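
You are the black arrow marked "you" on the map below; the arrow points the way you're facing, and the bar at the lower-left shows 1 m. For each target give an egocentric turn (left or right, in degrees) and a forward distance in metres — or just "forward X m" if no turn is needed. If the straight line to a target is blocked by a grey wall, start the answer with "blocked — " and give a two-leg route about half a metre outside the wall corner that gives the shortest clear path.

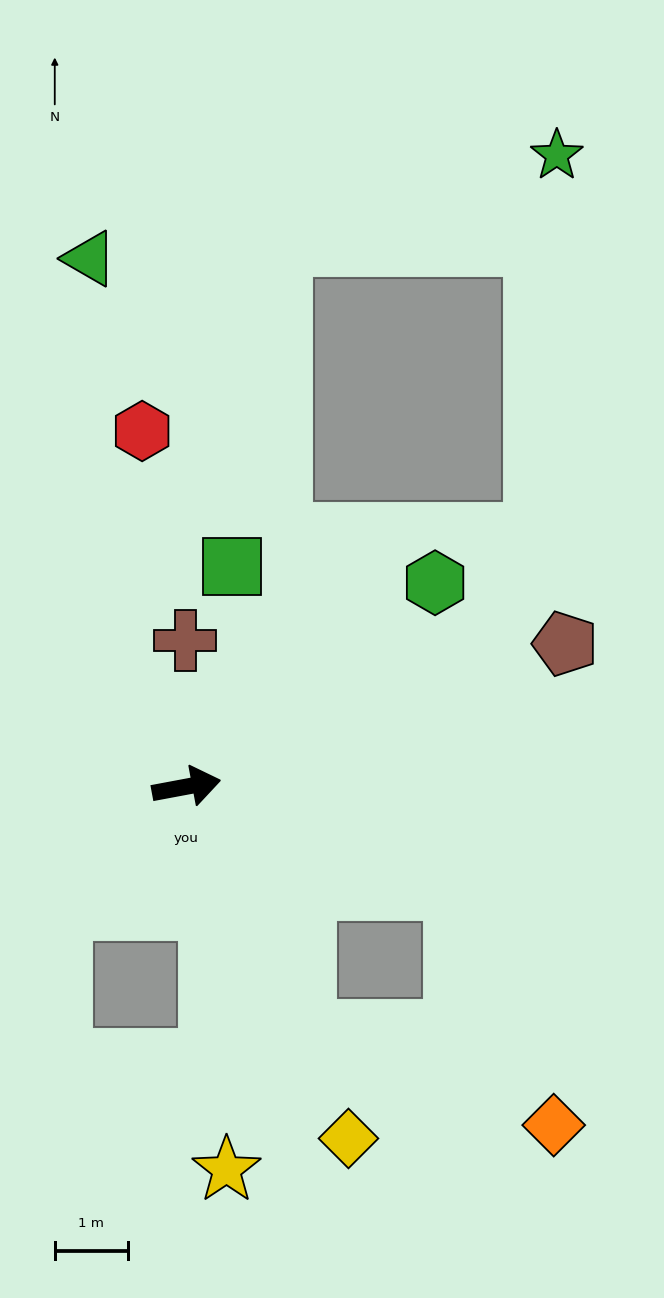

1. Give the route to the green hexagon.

turn left 29°, forward 4.4 m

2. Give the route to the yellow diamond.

turn right 76°, forward 5.3 m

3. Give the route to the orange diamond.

blocked — turn right 75°, forward 3.7 m, then turn left 44°, forward 3.6 m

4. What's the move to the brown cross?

turn left 80°, forward 2.0 m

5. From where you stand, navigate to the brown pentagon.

turn left 10°, forward 5.5 m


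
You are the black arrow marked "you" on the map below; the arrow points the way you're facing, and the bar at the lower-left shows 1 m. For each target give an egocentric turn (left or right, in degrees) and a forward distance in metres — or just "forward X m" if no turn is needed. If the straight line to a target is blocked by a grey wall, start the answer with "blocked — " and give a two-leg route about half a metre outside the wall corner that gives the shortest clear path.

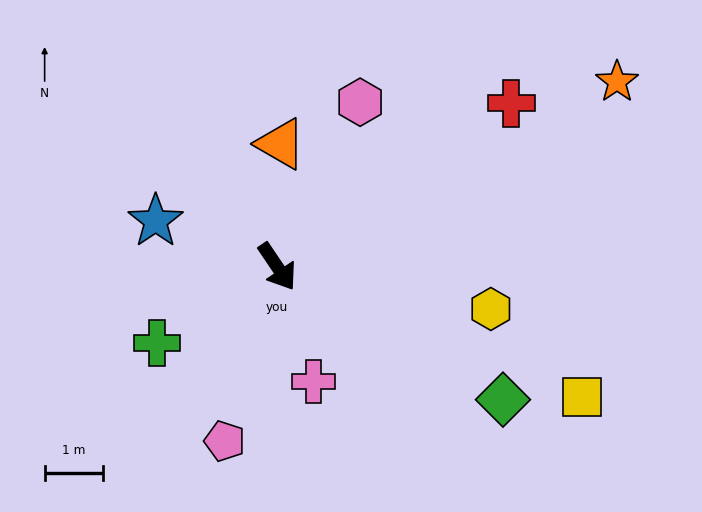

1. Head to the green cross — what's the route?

turn right 92°, forward 2.4 m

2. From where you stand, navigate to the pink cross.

turn right 16°, forward 2.1 m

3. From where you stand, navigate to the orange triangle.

turn left 144°, forward 2.1 m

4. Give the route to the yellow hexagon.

turn left 45°, forward 3.7 m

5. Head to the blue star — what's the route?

turn right 145°, forward 2.2 m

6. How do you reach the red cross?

turn left 91°, forward 4.9 m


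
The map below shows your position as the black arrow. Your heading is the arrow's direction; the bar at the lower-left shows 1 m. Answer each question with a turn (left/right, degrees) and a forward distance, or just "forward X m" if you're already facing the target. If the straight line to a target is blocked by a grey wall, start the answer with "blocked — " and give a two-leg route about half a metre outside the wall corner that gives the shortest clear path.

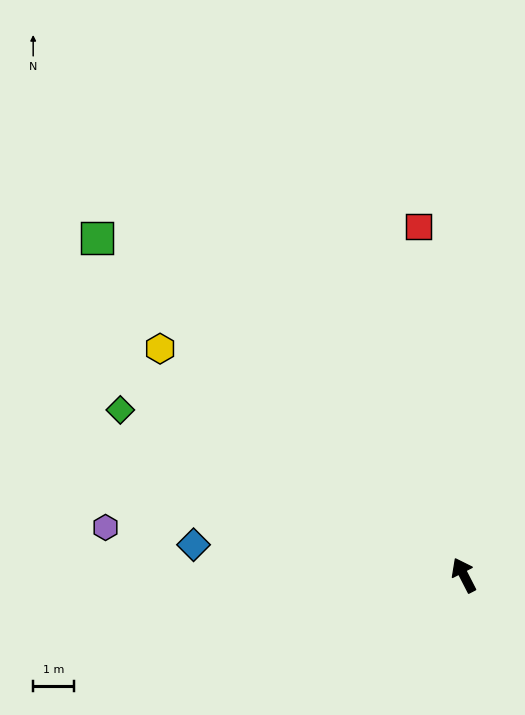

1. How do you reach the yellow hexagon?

turn left 26°, forward 9.4 m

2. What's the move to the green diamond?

turn left 37°, forward 9.4 m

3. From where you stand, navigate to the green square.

turn left 20°, forward 12.3 m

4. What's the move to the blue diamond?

turn left 56°, forward 6.7 m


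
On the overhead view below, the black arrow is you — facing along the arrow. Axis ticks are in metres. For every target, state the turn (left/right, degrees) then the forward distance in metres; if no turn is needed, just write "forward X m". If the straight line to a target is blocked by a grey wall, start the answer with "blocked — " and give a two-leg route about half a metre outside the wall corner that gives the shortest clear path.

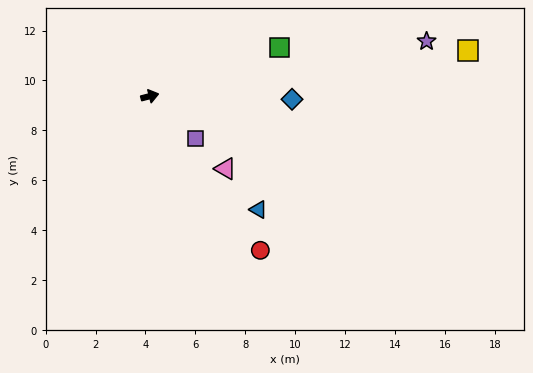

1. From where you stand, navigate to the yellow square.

turn right 6°, forward 12.9 m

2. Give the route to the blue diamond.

turn right 16°, forward 5.7 m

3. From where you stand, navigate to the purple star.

turn right 3°, forward 11.3 m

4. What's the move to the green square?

turn left 6°, forward 5.6 m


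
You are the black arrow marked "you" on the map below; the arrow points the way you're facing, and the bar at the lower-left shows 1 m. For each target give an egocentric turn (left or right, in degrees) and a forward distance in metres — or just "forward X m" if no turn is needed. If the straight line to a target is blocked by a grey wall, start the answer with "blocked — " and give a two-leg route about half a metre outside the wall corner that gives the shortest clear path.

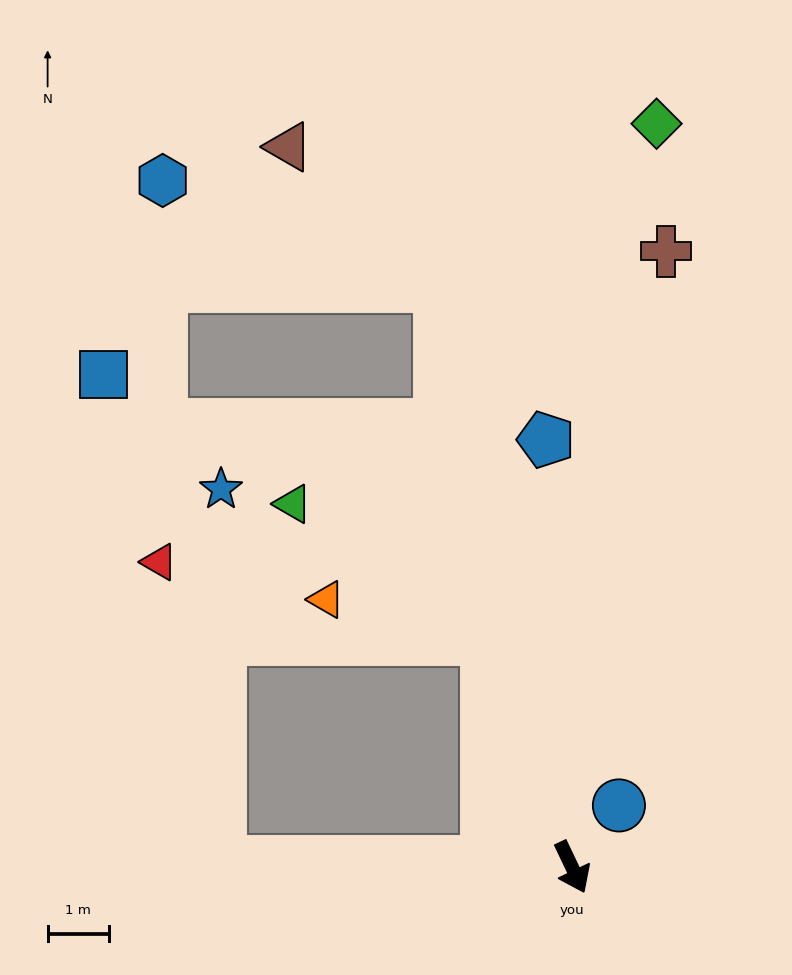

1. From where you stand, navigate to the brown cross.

turn left 146°, forward 10.1 m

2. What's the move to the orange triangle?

blocked — turn left 175°, forward 4.0 m, then turn left 56°, forward 2.7 m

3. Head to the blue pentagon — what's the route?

turn left 158°, forward 7.0 m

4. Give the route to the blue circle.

turn left 117°, forward 1.3 m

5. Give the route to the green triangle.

blocked — turn left 175°, forward 4.0 m, then turn left 35°, forward 3.9 m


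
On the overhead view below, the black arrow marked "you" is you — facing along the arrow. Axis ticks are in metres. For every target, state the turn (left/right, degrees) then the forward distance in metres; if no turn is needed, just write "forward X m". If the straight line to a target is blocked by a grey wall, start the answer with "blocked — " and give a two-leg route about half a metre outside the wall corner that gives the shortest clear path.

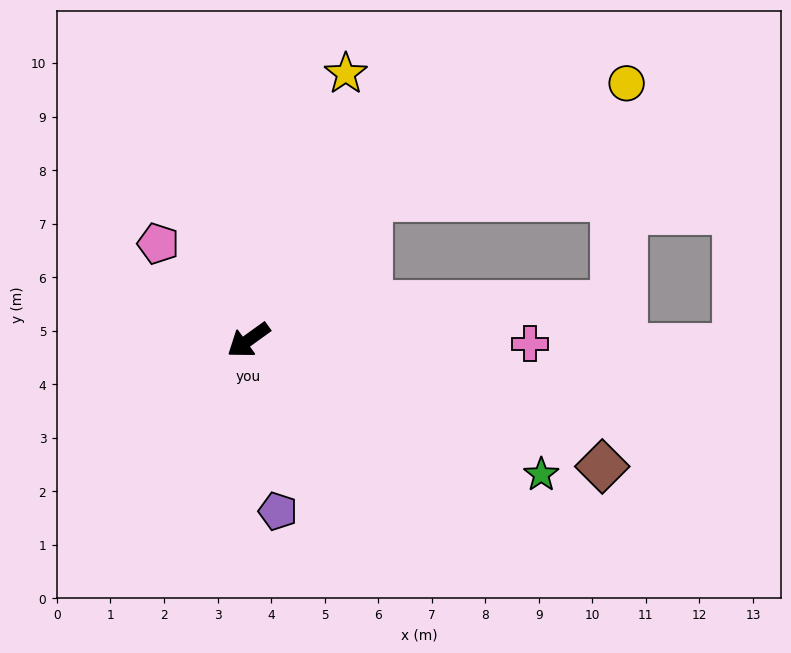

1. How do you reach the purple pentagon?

turn left 64°, forward 3.2 m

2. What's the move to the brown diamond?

turn left 125°, forward 7.0 m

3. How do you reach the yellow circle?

blocked — turn right 166°, forward 3.5 m, then turn right 26°, forward 5.3 m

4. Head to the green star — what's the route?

turn left 120°, forward 6.0 m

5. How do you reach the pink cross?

turn left 144°, forward 5.3 m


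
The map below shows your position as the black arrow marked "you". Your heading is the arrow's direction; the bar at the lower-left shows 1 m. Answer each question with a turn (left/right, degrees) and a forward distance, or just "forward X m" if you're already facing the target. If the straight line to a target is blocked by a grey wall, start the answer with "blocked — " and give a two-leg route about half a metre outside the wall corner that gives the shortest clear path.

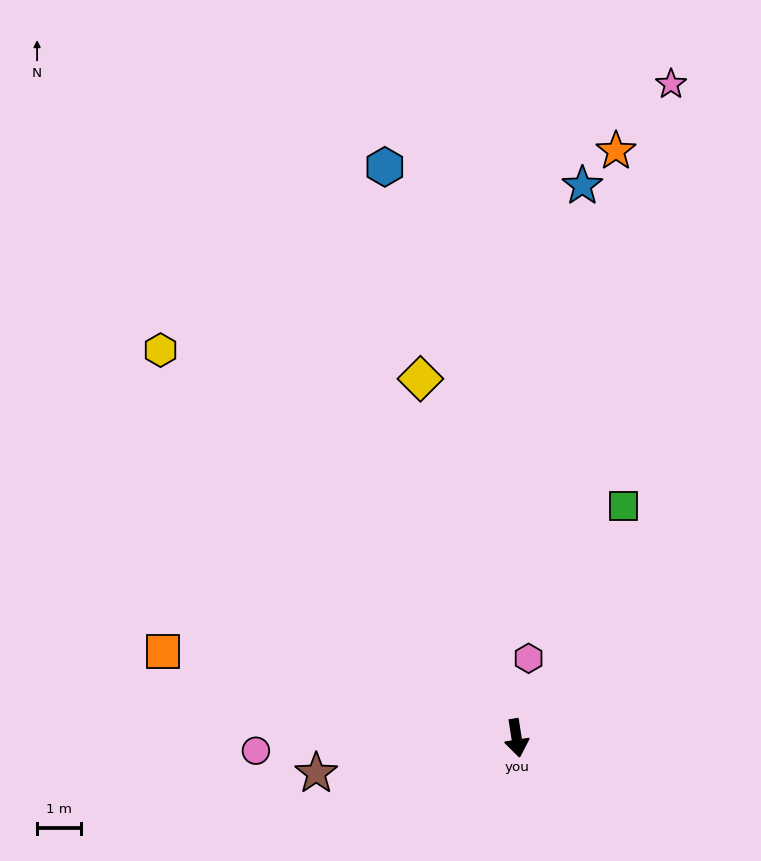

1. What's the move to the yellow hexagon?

turn right 146°, forward 12.0 m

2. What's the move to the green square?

turn left 146°, forward 5.8 m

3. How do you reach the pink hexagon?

turn left 163°, forward 1.8 m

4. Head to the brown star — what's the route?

turn right 89°, forward 4.6 m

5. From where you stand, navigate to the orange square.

turn right 113°, forward 8.3 m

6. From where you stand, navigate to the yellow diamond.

turn right 174°, forward 8.5 m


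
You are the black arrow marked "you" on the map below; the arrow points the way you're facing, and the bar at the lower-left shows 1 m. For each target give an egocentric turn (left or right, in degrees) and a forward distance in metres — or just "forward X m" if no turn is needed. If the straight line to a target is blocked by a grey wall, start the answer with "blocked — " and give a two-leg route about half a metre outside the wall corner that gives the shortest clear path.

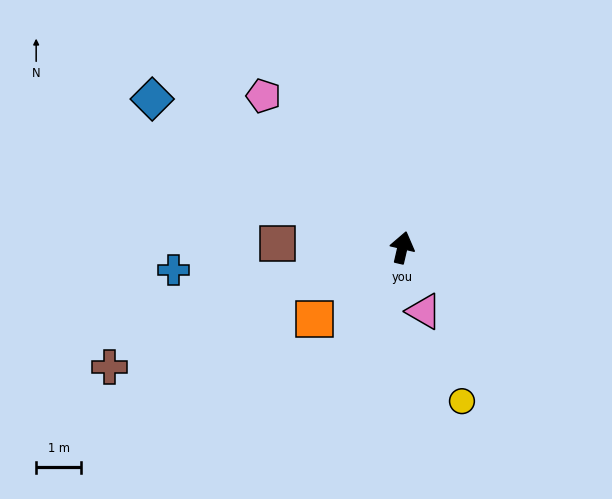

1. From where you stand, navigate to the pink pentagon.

turn left 56°, forward 4.6 m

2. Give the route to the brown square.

turn left 101°, forward 2.8 m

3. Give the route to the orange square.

turn left 142°, forward 2.5 m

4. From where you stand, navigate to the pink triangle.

turn right 148°, forward 1.5 m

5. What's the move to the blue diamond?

turn left 72°, forward 6.5 m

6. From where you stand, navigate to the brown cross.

turn left 125°, forward 7.0 m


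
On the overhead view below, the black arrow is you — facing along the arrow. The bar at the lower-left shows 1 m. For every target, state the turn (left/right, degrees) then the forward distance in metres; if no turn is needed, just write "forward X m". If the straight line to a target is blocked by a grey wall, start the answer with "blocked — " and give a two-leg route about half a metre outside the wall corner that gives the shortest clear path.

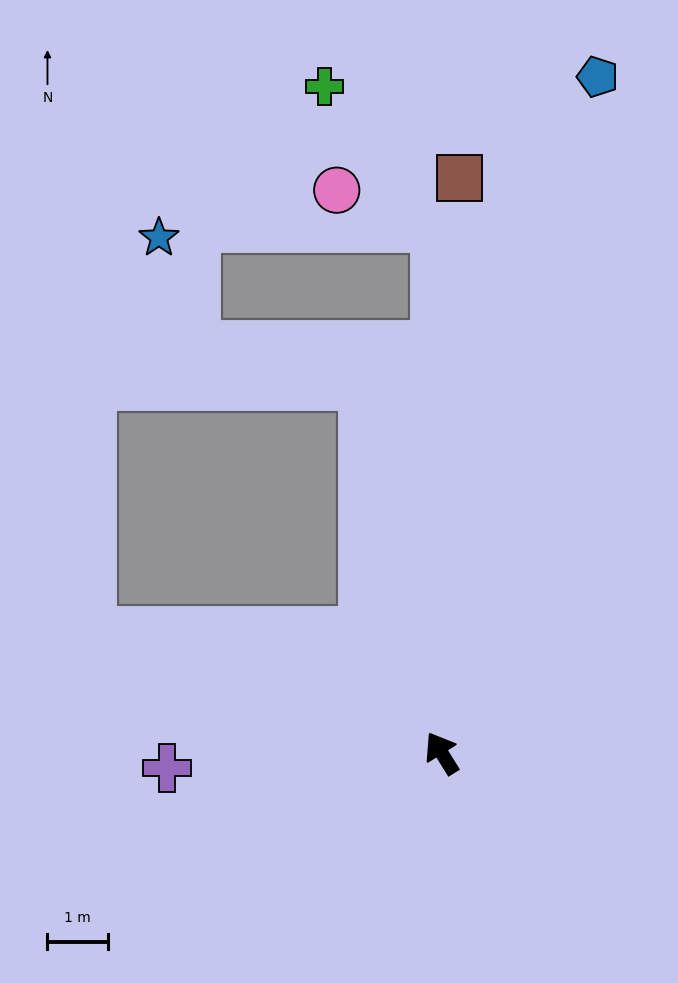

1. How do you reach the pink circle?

blocked — turn right 31°, forward 8.7 m, then turn left 69°, forward 1.7 m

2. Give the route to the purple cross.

turn left 61°, forward 4.5 m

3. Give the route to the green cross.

blocked — turn right 31°, forward 8.7 m, then turn left 38°, forward 3.0 m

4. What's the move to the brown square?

turn right 34°, forward 9.5 m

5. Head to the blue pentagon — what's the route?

turn right 45°, forward 11.4 m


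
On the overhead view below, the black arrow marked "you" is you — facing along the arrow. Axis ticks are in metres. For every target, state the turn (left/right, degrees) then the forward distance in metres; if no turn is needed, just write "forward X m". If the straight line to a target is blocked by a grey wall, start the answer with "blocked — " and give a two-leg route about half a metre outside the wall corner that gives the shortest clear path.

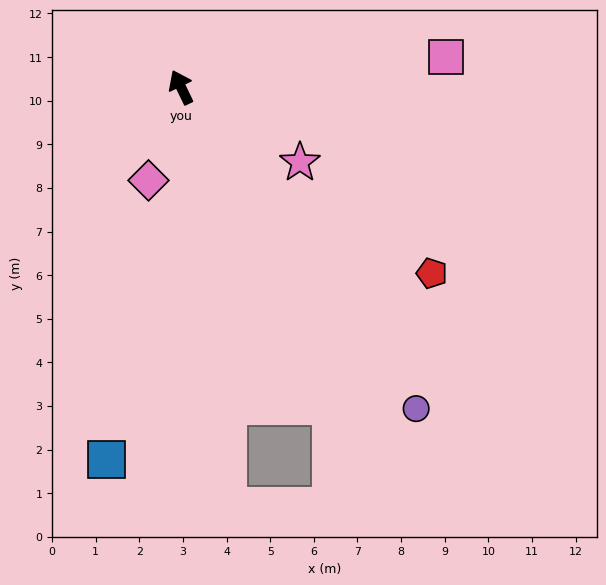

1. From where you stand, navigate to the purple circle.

turn right 170°, forward 9.1 m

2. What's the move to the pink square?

turn right 109°, forward 6.1 m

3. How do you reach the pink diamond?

turn left 135°, forward 2.3 m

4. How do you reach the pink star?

turn right 148°, forward 3.2 m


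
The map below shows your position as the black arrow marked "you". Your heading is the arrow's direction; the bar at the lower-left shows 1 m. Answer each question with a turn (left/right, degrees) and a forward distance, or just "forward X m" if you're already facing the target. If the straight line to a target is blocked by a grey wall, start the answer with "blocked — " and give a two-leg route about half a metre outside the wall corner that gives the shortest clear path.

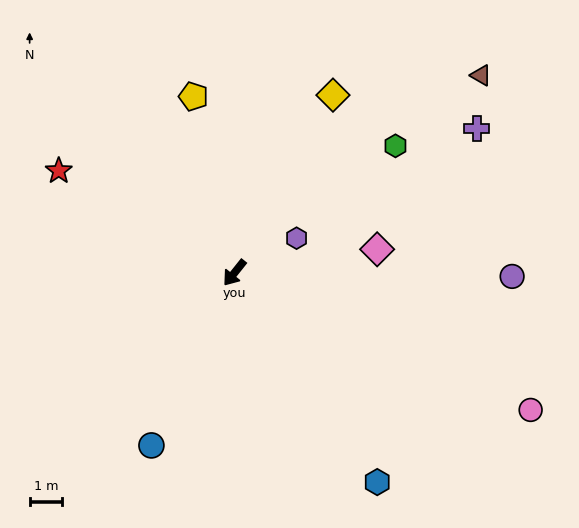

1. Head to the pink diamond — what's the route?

turn left 138°, forward 4.5 m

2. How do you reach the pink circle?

turn left 104°, forward 10.1 m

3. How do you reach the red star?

turn right 82°, forward 6.3 m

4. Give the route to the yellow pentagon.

turn right 128°, forward 5.6 m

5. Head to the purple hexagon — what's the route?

turn left 158°, forward 2.2 m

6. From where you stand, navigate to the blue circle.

turn left 13°, forward 5.9 m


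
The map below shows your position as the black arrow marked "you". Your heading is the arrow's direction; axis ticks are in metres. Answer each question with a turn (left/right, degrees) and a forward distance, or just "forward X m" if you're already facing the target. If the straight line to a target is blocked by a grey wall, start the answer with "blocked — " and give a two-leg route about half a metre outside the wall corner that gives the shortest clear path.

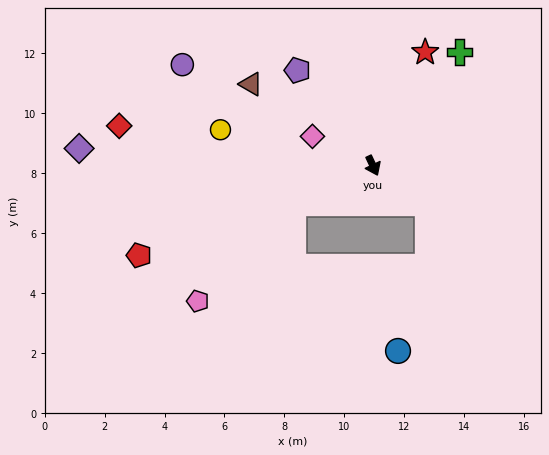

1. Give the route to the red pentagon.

turn right 94°, forward 8.4 m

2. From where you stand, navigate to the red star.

turn left 130°, forward 4.2 m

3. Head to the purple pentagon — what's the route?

turn right 167°, forward 4.1 m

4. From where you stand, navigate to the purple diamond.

turn right 118°, forward 9.8 m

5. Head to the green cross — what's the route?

turn left 118°, forward 4.8 m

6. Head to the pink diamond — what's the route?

turn right 141°, forward 2.2 m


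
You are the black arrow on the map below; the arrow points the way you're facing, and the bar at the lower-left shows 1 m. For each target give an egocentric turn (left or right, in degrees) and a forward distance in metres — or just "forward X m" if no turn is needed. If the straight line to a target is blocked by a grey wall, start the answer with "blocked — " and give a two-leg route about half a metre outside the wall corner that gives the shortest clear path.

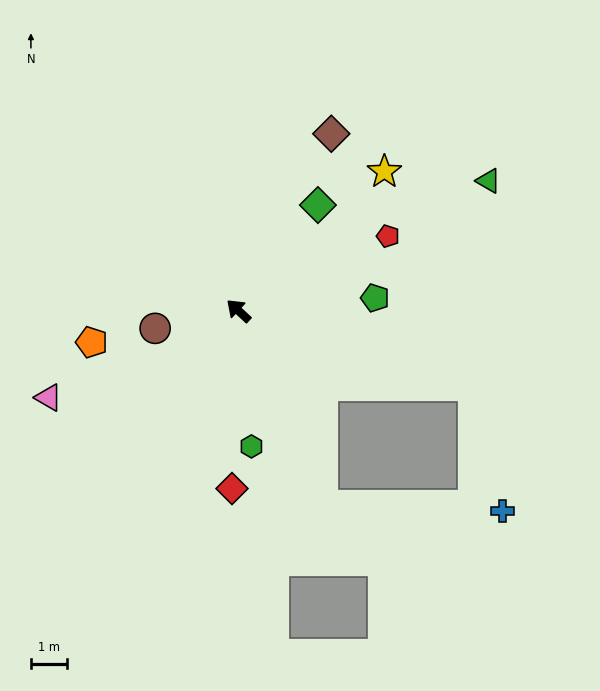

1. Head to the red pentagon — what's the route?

turn right 111°, forward 4.6 m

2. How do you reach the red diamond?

turn left 131°, forward 4.9 m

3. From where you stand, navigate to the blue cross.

blocked — turn right 155°, forward 6.8 m, then turn right 59°, forward 3.6 m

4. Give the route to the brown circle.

turn left 55°, forward 2.4 m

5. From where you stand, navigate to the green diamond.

turn right 84°, forward 3.7 m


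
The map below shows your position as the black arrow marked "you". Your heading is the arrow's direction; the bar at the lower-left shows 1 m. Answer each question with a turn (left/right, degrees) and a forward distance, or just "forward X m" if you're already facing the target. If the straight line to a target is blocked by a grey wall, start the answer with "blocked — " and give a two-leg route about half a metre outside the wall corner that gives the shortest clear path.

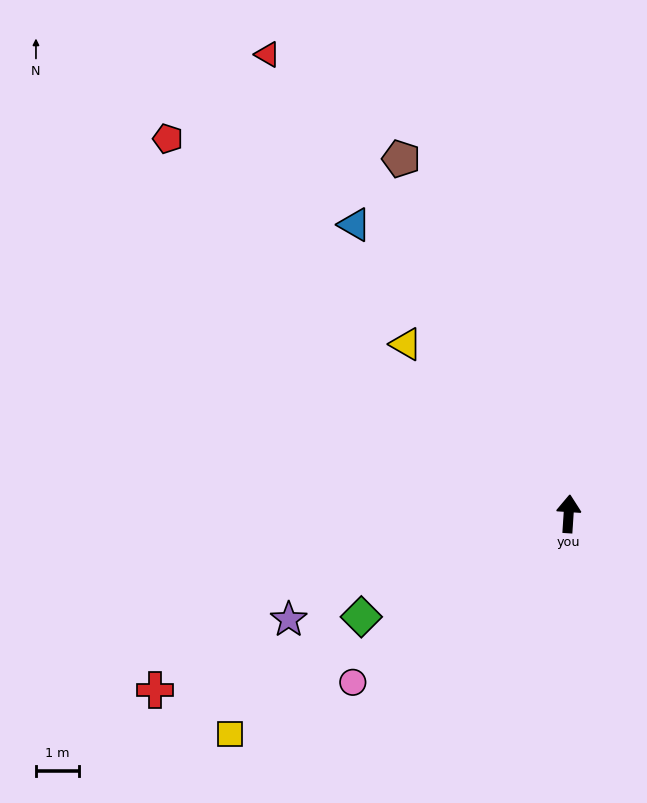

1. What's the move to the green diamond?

turn left 120°, forward 5.4 m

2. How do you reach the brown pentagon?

turn left 29°, forward 9.2 m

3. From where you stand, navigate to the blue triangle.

turn left 40°, forward 8.4 m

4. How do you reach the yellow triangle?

turn left 48°, forward 5.5 m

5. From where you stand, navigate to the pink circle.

turn left 132°, forward 6.4 m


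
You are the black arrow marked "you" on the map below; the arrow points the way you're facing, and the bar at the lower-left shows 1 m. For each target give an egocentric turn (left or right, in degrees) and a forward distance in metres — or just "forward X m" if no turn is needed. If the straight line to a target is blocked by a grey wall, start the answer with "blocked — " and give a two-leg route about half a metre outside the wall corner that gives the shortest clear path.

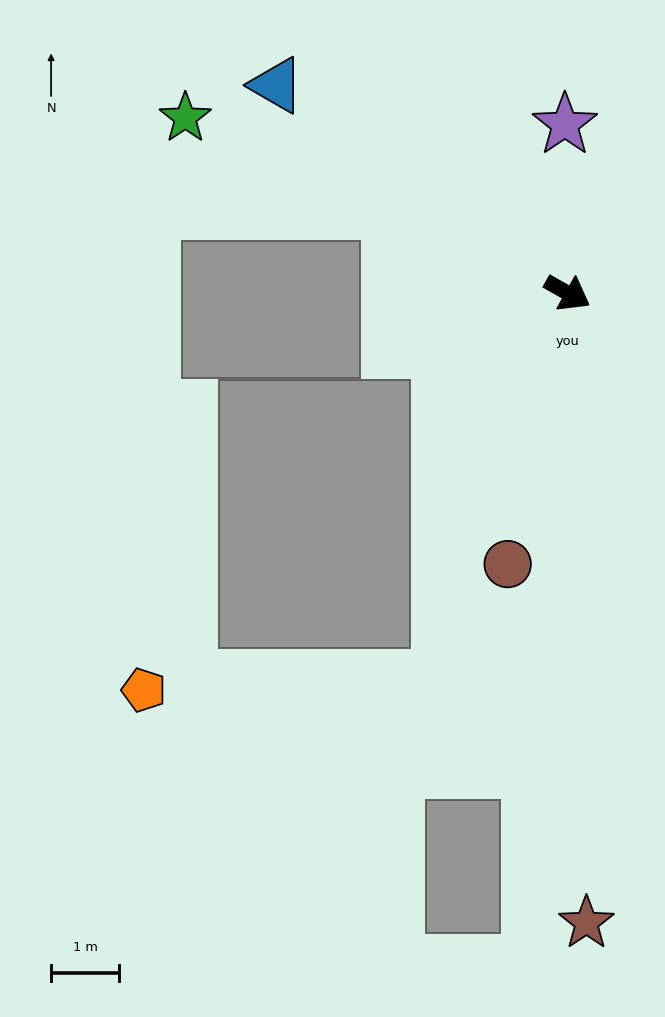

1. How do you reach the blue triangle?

turn left 174°, forward 5.3 m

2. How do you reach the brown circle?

turn right 73°, forward 4.1 m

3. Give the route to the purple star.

turn left 120°, forward 2.5 m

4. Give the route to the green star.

turn right 175°, forward 6.2 m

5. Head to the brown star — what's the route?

turn right 59°, forward 9.3 m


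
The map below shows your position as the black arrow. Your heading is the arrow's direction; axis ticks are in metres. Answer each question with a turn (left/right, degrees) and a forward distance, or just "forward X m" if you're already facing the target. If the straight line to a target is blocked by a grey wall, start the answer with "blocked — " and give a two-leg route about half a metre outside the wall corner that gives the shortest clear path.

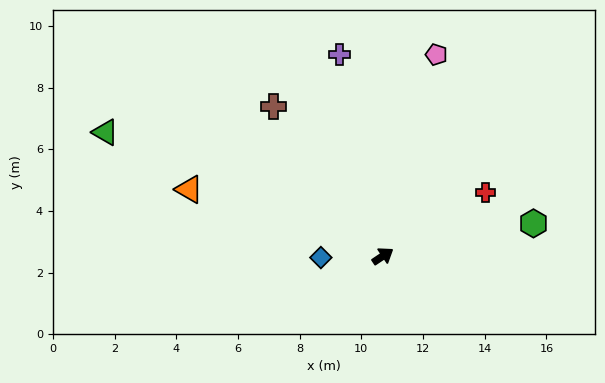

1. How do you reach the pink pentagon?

turn left 41°, forward 6.8 m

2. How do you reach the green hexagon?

turn right 22°, forward 5.0 m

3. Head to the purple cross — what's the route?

turn left 68°, forward 6.7 m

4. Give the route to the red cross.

turn right 2°, forward 3.9 m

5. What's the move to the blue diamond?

turn left 148°, forward 2.0 m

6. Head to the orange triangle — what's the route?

turn left 127°, forward 6.6 m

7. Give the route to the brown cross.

turn left 92°, forward 6.0 m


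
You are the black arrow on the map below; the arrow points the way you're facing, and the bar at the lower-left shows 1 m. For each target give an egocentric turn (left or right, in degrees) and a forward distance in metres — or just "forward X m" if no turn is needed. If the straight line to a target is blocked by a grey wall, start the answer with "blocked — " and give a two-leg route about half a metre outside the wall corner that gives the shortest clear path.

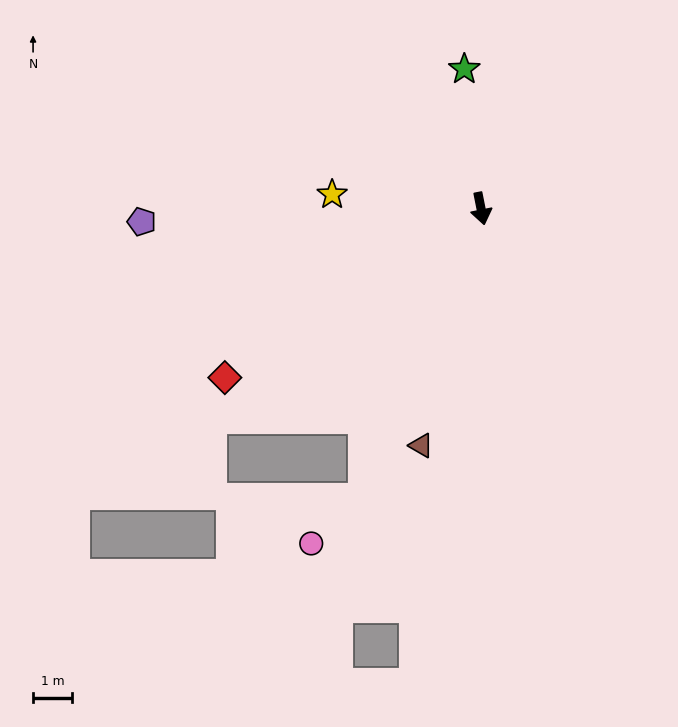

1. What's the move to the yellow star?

turn right 107°, forward 3.9 m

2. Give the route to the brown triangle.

turn right 25°, forward 6.3 m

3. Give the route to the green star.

turn left 176°, forward 3.6 m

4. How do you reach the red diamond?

turn right 68°, forward 7.9 m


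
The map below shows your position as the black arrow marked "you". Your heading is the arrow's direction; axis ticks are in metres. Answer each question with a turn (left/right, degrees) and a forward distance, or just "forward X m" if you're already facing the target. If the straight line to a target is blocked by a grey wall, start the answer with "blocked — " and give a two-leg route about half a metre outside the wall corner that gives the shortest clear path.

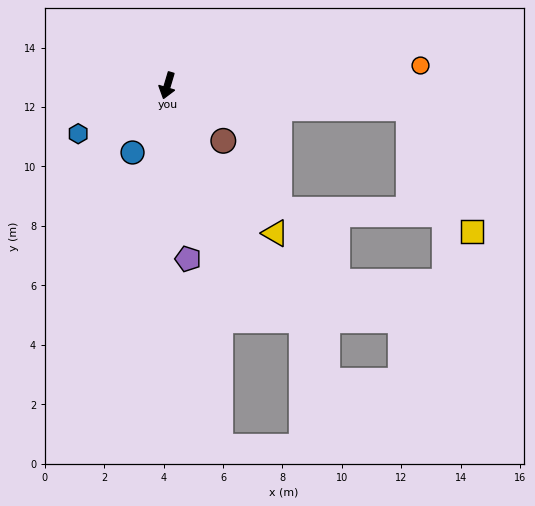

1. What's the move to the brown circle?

turn left 62°, forward 2.6 m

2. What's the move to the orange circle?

turn left 111°, forward 8.5 m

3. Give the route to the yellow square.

blocked — turn left 101°, forward 8.2 m, then turn right 57°, forward 4.7 m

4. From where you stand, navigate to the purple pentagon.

turn left 23°, forward 5.9 m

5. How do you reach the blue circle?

turn right 11°, forward 2.5 m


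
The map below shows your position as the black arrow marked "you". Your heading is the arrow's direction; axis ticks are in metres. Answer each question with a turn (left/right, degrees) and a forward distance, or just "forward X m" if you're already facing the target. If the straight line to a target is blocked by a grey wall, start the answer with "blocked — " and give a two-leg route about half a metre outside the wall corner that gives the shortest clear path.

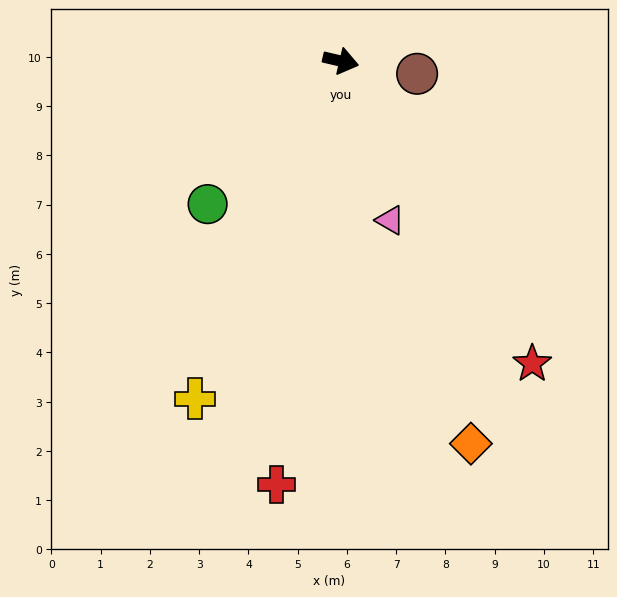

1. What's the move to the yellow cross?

turn right 100°, forward 7.5 m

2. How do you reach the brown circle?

turn left 4°, forward 1.6 m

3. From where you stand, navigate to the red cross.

turn right 85°, forward 8.7 m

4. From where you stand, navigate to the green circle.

turn right 120°, forward 4.0 m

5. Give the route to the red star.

turn right 44°, forward 7.3 m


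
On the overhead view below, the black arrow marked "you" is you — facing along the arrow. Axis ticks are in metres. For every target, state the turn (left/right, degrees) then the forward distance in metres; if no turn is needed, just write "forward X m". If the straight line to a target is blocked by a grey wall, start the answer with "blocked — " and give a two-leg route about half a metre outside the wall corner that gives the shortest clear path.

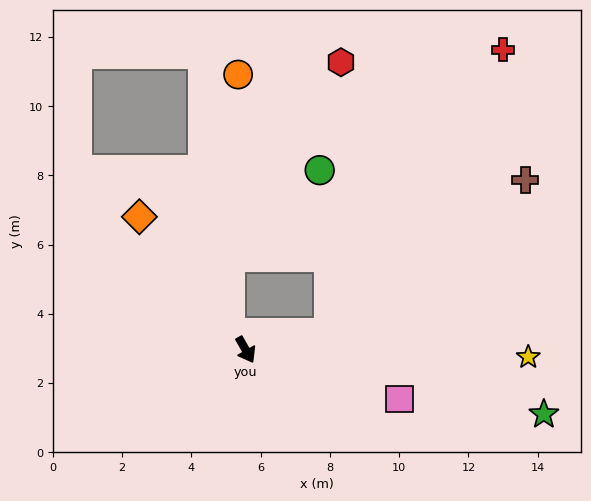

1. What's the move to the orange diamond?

turn right 171°, forward 4.9 m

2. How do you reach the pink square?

turn left 43°, forward 4.7 m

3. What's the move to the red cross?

blocked — turn left 72°, forward 2.4 m, then turn left 47°, forward 9.6 m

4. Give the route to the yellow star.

turn left 59°, forward 8.2 m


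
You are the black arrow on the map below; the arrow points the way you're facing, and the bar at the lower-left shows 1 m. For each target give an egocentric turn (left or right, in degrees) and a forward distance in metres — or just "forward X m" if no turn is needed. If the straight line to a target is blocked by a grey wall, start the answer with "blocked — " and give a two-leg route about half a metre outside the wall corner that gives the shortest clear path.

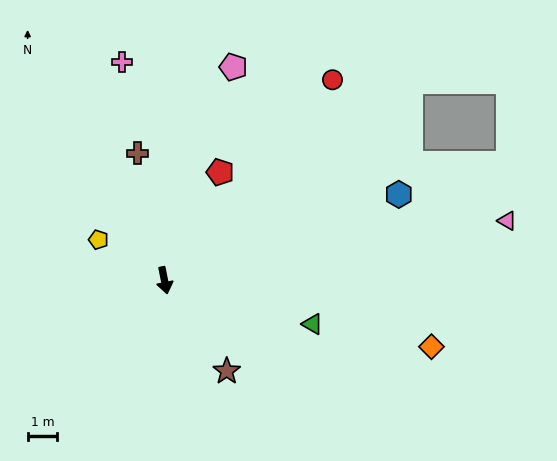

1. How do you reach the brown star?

turn left 23°, forward 3.7 m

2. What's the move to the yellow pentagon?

turn right 133°, forward 2.6 m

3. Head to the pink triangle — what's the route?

turn left 89°, forward 11.7 m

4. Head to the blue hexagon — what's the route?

turn left 99°, forward 8.4 m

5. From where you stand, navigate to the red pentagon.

turn left 142°, forward 4.1 m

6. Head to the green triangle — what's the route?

turn left 62°, forward 5.2 m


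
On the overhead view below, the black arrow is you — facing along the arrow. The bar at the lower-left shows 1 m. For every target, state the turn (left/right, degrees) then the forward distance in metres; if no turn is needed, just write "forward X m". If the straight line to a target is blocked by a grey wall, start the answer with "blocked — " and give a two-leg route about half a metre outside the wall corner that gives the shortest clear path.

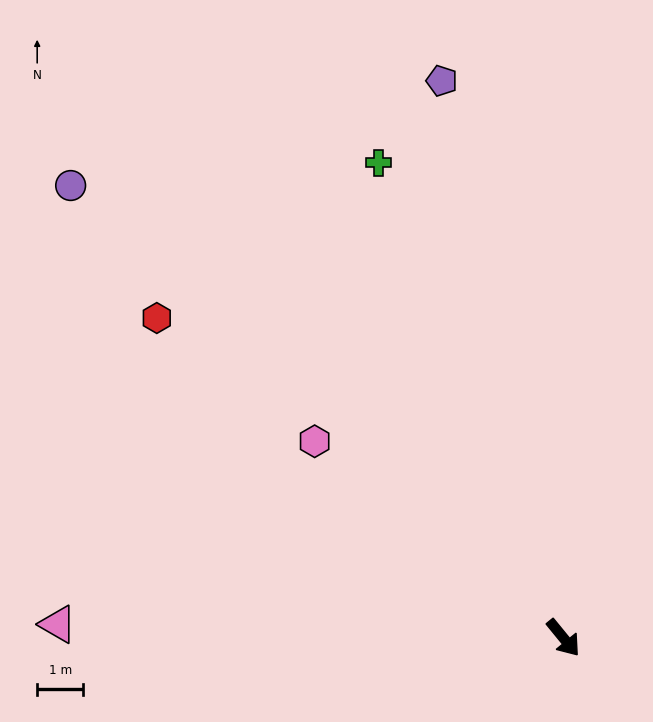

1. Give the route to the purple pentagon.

turn left 153°, forward 12.4 m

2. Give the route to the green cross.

turn left 162°, forward 11.1 m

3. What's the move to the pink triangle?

turn right 131°, forward 11.0 m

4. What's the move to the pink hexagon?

turn right 168°, forward 6.9 m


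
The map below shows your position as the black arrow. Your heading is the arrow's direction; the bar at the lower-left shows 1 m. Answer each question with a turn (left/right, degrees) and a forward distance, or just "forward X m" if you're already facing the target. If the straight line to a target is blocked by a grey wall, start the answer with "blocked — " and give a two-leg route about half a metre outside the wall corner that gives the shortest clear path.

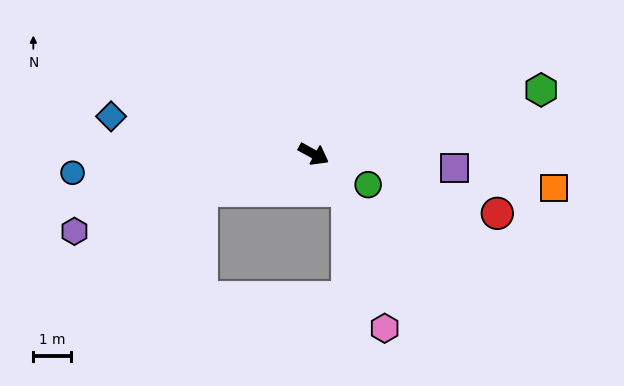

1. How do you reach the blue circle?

turn right 147°, forward 6.5 m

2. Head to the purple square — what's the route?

turn left 23°, forward 3.8 m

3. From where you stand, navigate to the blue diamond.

turn right 162°, forward 5.5 m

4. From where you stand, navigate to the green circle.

forward 1.7 m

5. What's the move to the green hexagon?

turn left 45°, forward 6.3 m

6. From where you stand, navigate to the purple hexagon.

turn right 133°, forward 6.7 m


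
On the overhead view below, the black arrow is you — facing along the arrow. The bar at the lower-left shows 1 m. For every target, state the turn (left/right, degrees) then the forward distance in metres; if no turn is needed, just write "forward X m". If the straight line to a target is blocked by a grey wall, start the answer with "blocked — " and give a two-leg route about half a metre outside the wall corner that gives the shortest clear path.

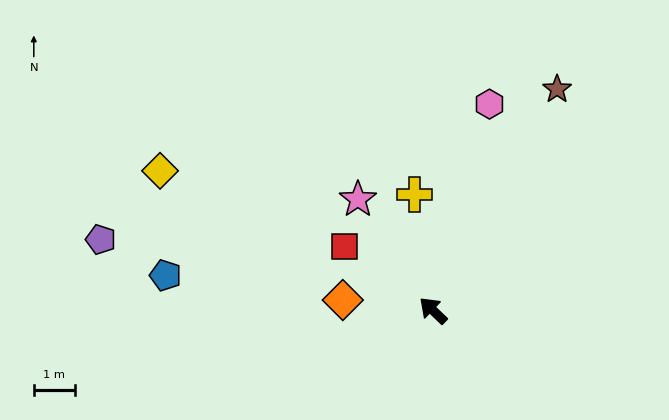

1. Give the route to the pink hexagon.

turn right 62°, forward 5.2 m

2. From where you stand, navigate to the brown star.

turn right 76°, forward 6.2 m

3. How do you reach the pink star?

turn right 12°, forward 3.3 m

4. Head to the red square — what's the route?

turn left 8°, forward 2.7 m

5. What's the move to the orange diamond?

turn left 37°, forward 2.2 m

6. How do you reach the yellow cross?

turn right 37°, forward 2.9 m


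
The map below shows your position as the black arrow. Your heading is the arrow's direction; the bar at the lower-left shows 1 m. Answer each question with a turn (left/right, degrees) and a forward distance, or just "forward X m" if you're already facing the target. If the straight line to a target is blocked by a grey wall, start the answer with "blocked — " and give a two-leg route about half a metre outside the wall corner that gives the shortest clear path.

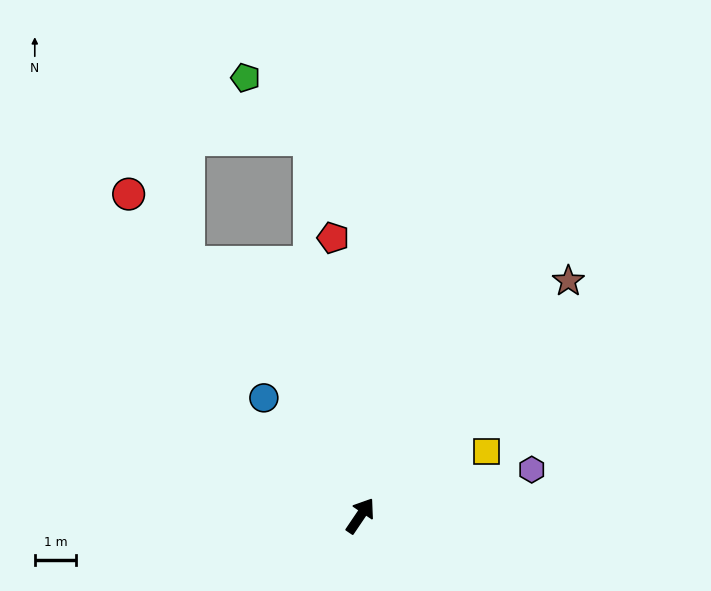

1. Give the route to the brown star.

turn right 7°, forward 7.5 m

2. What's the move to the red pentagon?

turn left 40°, forward 6.7 m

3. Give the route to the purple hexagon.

turn right 41°, forward 4.3 m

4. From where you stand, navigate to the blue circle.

turn left 73°, forward 3.7 m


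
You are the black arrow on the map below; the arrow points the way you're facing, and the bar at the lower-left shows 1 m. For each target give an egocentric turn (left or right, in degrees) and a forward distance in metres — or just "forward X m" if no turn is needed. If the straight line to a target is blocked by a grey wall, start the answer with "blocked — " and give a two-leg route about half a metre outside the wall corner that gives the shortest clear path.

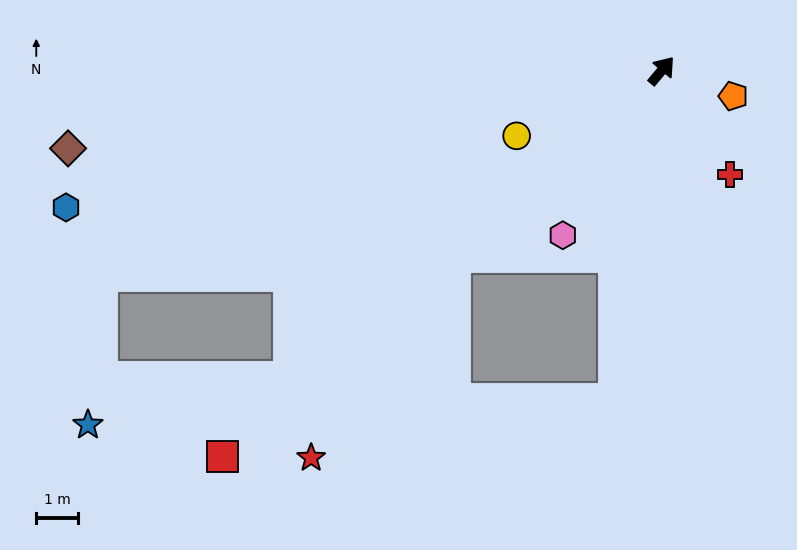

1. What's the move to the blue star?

blocked — turn left 170°, forward 11.5 m, then turn right 27°, forward 5.0 m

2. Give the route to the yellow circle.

turn left 154°, forward 3.8 m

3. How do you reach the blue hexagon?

turn left 143°, forward 14.5 m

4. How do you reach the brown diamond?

turn left 137°, forward 14.2 m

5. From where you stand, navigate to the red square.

turn left 171°, forward 13.9 m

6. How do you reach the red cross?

turn right 107°, forward 3.0 m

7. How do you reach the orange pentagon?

turn right 70°, forward 1.8 m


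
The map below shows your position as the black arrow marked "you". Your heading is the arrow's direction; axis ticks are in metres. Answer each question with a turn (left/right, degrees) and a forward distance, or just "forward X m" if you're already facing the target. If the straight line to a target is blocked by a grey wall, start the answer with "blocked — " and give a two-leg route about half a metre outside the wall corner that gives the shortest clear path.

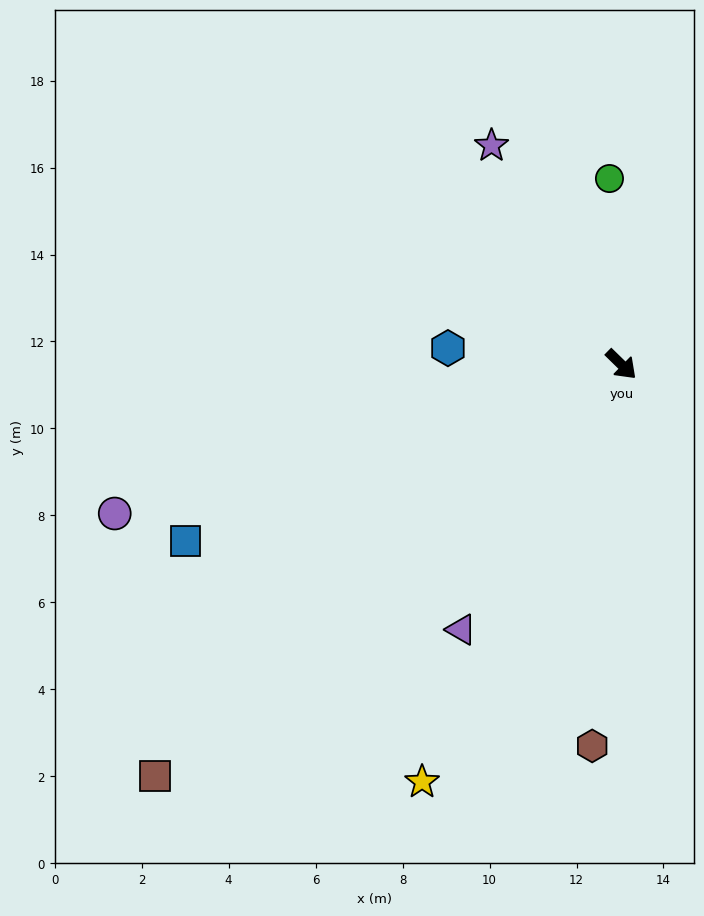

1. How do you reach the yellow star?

turn right 71°, forward 10.6 m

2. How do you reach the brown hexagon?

turn right 50°, forward 8.8 m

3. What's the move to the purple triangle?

turn right 77°, forward 7.1 m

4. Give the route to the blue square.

turn right 114°, forward 10.8 m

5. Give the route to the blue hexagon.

turn right 141°, forward 4.0 m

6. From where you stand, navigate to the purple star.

turn left 165°, forward 5.9 m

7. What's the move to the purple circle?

turn right 119°, forward 12.1 m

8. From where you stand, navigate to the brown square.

turn right 94°, forward 14.3 m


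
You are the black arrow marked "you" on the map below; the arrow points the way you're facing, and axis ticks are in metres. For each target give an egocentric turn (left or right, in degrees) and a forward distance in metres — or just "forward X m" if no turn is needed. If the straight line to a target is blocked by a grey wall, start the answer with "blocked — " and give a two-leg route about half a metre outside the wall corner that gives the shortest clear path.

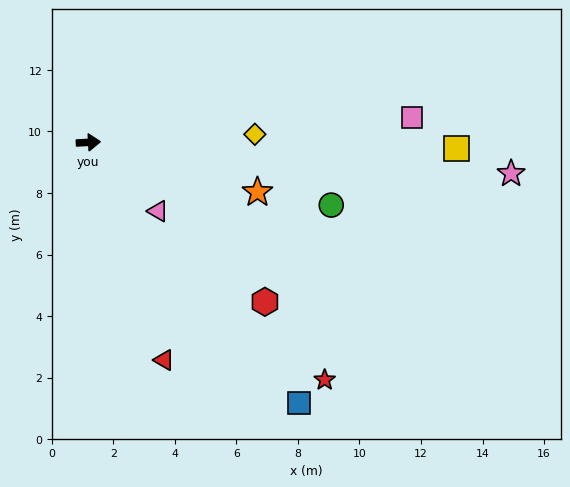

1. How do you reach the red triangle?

turn right 74°, forward 7.5 m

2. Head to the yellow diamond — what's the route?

forward 5.4 m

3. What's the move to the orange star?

turn right 20°, forward 5.7 m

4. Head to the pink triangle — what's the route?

turn right 48°, forward 3.2 m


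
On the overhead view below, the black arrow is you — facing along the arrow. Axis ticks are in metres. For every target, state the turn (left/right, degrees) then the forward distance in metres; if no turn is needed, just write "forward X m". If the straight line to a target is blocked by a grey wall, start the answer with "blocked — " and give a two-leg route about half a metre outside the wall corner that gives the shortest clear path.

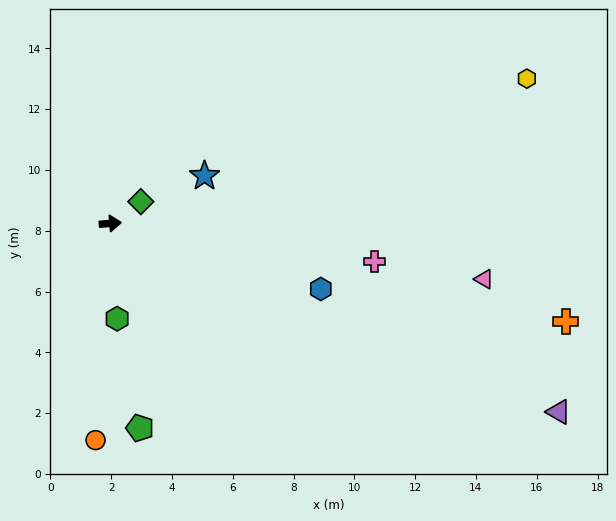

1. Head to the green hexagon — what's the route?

turn right 90°, forward 3.1 m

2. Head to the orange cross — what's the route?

turn right 17°, forward 15.3 m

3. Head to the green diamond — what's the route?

turn left 31°, forward 1.2 m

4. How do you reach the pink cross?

turn right 13°, forward 8.8 m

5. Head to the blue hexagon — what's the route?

turn right 22°, forward 7.3 m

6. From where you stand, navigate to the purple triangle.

turn right 27°, forward 16.0 m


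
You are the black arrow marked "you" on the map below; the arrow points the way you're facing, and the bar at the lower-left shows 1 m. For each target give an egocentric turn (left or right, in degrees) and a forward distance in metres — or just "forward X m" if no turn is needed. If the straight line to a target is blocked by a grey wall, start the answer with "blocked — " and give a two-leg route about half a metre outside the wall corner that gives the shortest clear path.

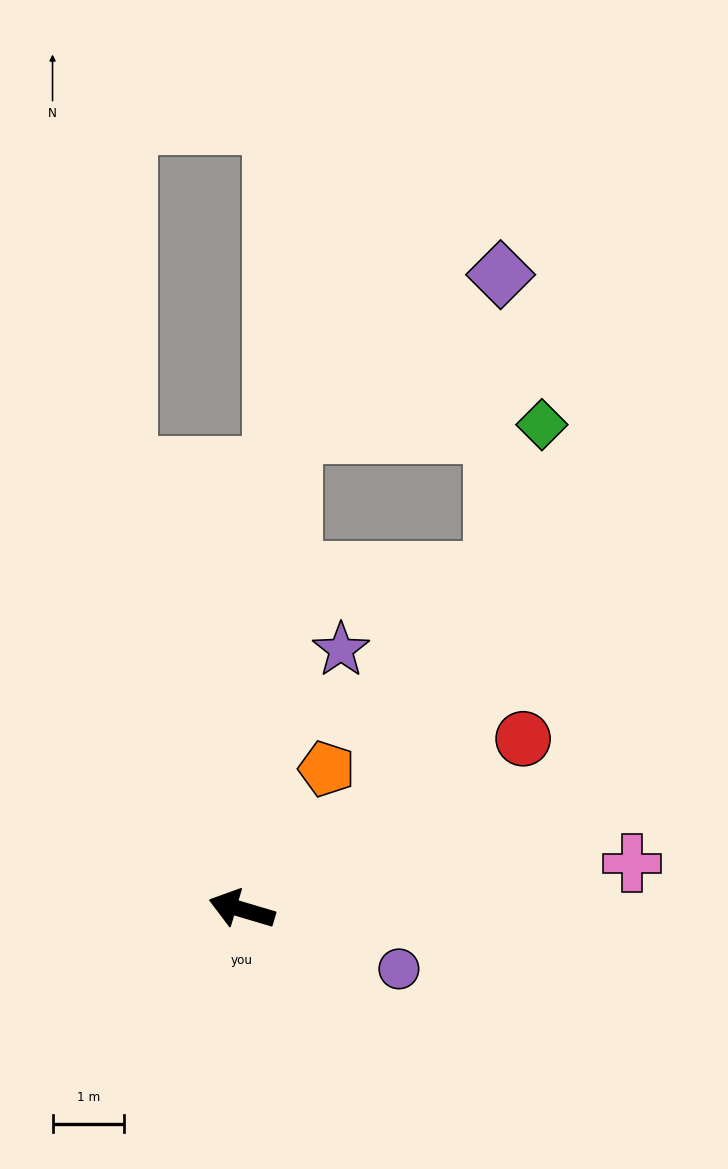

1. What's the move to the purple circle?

turn left 176°, forward 2.3 m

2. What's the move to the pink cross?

turn right 157°, forward 5.5 m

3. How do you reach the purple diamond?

blocked — turn right 79°, forward 6.7 m, then turn right 47°, forward 3.7 m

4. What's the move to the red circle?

turn right 132°, forward 4.6 m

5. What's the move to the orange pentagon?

turn right 105°, forward 2.3 m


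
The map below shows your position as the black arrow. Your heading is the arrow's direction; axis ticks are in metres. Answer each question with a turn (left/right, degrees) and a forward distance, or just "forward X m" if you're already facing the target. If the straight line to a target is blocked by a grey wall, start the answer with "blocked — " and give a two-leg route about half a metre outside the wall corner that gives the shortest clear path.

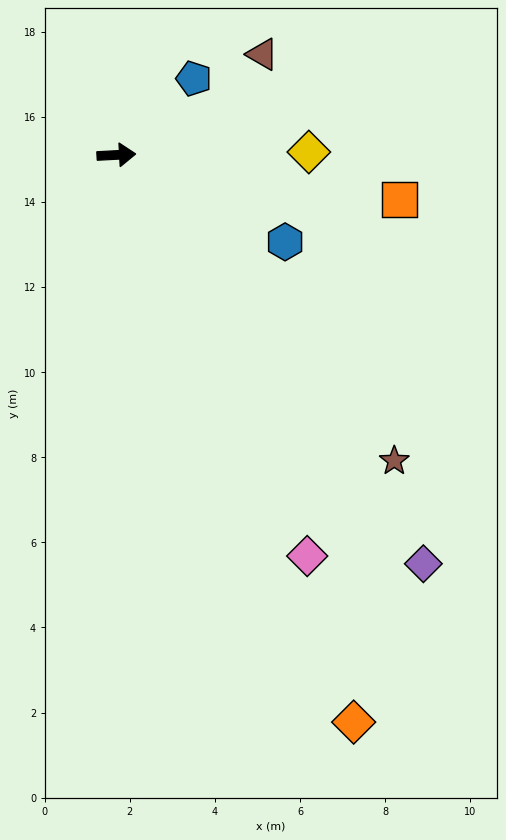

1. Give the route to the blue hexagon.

turn right 30°, forward 4.5 m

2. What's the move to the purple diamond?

turn right 56°, forward 12.0 m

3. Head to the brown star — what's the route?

turn right 51°, forward 9.7 m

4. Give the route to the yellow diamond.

turn right 2°, forward 4.5 m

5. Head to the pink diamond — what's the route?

turn right 68°, forward 10.4 m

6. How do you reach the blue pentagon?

turn left 42°, forward 2.6 m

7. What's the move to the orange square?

turn right 12°, forward 6.7 m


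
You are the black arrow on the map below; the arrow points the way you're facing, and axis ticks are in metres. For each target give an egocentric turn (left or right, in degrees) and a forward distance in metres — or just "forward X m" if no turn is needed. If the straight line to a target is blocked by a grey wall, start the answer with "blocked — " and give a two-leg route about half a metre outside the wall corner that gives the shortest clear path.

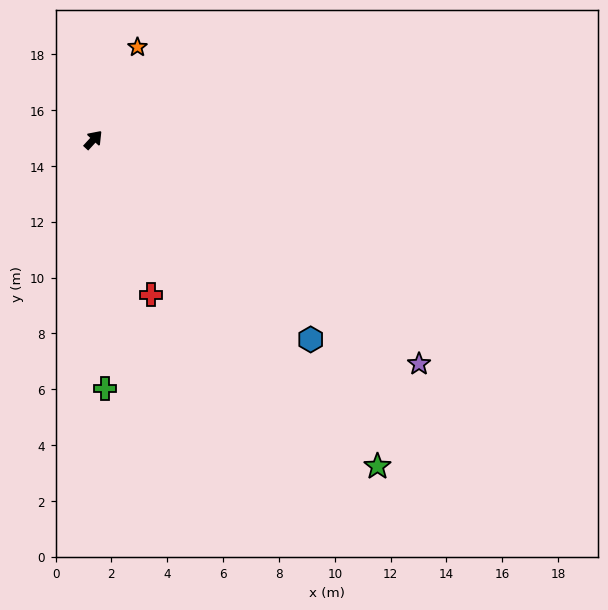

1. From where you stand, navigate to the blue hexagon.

turn right 90°, forward 10.6 m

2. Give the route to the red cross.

turn right 117°, forward 5.9 m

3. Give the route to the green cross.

turn right 135°, forward 8.9 m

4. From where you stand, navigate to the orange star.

turn left 17°, forward 3.7 m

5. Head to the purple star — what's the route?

turn right 82°, forward 14.2 m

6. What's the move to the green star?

turn right 96°, forward 15.5 m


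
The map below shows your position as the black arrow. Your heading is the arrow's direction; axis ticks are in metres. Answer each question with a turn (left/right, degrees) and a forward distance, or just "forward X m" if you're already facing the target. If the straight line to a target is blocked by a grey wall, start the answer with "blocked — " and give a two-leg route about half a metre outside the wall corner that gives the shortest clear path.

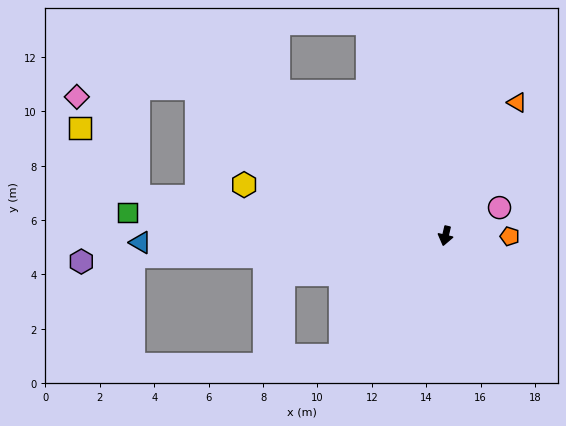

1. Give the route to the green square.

turn right 81°, forward 11.7 m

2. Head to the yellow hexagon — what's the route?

turn right 91°, forward 7.6 m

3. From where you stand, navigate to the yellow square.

blocked — turn right 84°, forward 11.4 m, then turn right 43°, forward 3.3 m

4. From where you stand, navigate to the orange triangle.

turn left 165°, forward 5.6 m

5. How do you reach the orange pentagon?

turn left 103°, forward 2.4 m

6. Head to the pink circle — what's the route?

turn left 131°, forward 2.2 m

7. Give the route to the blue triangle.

turn right 76°, forward 11.2 m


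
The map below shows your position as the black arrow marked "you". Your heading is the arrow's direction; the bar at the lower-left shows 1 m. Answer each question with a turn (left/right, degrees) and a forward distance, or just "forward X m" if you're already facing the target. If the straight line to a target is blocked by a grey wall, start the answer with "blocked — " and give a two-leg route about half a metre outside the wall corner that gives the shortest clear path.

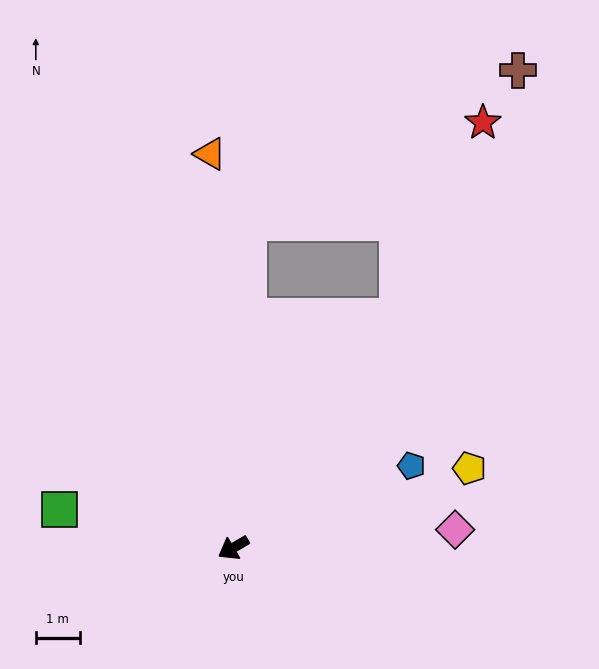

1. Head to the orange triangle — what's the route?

turn right 117°, forward 9.0 m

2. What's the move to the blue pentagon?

turn left 174°, forward 4.5 m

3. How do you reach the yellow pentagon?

turn left 168°, forward 5.7 m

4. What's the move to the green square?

turn right 43°, forward 4.1 m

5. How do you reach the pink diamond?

turn left 154°, forward 5.1 m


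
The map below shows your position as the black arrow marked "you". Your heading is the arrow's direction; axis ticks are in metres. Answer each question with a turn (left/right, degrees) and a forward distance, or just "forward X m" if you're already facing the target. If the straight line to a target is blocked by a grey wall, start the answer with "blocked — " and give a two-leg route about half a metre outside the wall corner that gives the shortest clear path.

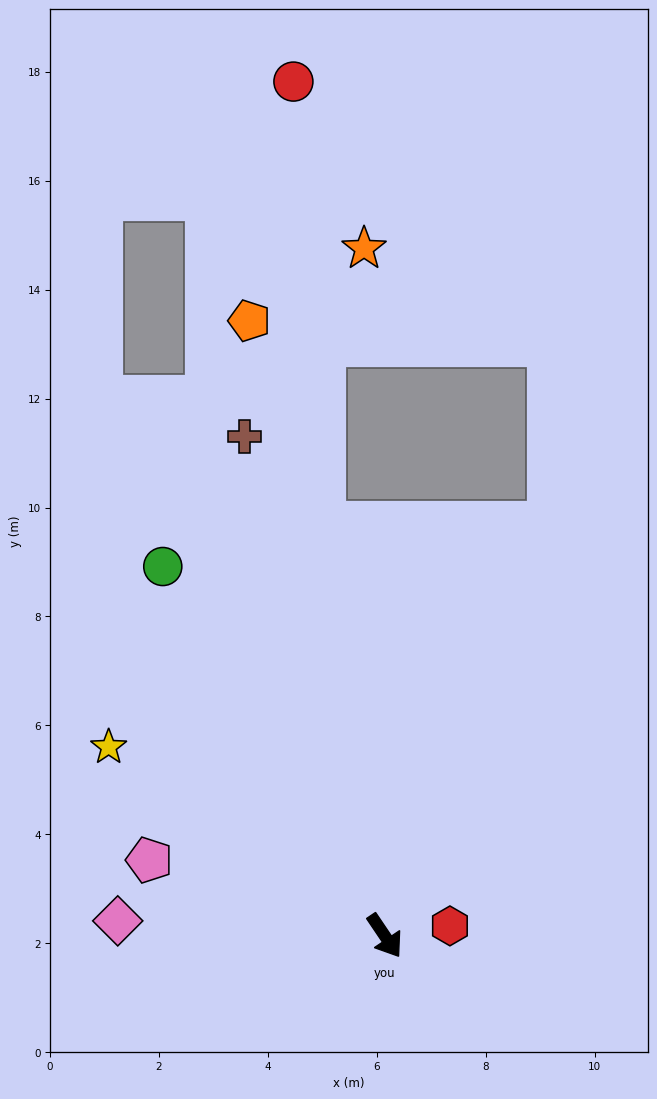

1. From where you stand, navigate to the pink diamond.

turn right 127°, forward 4.9 m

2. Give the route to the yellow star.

turn right 158°, forward 6.1 m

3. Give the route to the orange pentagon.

turn left 158°, forward 11.6 m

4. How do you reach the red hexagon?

turn left 65°, forward 1.2 m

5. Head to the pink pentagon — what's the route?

turn right 142°, forward 4.5 m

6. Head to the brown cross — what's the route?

turn left 162°, forward 9.5 m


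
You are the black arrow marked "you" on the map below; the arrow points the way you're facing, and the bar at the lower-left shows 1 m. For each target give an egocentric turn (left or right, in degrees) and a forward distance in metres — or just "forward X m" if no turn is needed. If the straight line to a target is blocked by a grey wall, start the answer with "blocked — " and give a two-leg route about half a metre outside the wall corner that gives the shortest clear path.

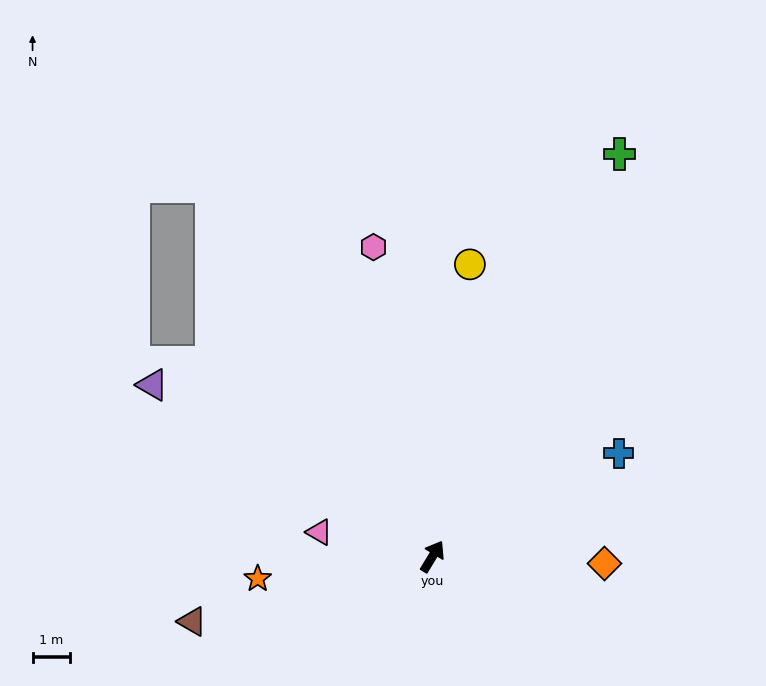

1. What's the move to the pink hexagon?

turn left 42°, forward 8.4 m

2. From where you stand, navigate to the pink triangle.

turn left 109°, forward 3.1 m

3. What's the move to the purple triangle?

turn left 90°, forward 8.8 m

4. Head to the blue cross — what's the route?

turn right 30°, forward 5.7 m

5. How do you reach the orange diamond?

turn right 61°, forward 4.6 m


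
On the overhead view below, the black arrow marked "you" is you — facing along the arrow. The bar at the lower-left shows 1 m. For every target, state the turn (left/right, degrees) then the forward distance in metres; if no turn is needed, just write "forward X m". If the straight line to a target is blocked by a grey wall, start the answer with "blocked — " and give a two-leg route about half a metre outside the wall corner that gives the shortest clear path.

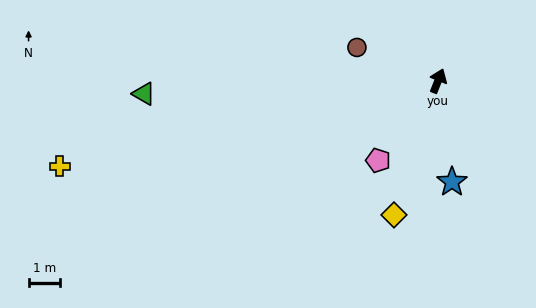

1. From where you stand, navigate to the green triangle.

turn left 114°, forward 9.3 m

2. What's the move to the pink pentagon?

turn left 165°, forward 3.1 m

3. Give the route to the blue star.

turn right 150°, forward 3.2 m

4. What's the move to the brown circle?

turn left 89°, forward 2.8 m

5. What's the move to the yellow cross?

turn left 124°, forward 12.3 m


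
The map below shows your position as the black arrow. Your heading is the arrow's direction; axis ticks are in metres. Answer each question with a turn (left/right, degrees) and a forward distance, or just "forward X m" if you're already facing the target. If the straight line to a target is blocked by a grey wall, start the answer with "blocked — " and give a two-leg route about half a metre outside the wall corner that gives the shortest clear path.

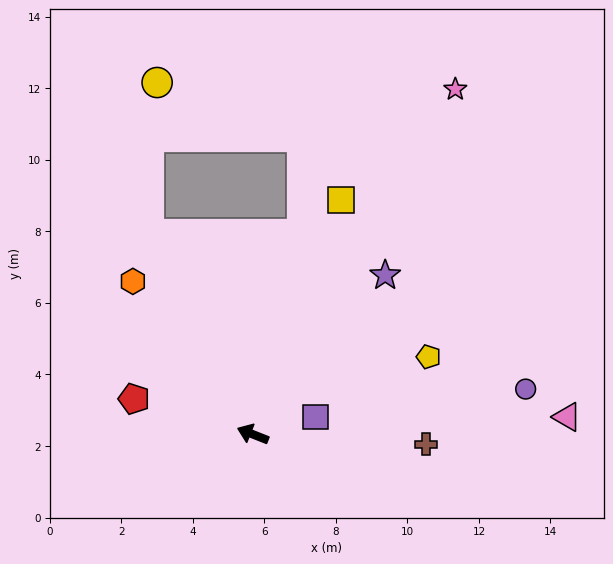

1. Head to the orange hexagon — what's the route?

turn right 30°, forward 5.4 m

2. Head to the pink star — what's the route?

turn right 99°, forward 11.2 m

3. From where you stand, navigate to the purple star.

turn right 108°, forward 5.8 m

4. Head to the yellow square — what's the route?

turn right 89°, forward 7.0 m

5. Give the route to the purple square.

turn right 143°, forward 1.8 m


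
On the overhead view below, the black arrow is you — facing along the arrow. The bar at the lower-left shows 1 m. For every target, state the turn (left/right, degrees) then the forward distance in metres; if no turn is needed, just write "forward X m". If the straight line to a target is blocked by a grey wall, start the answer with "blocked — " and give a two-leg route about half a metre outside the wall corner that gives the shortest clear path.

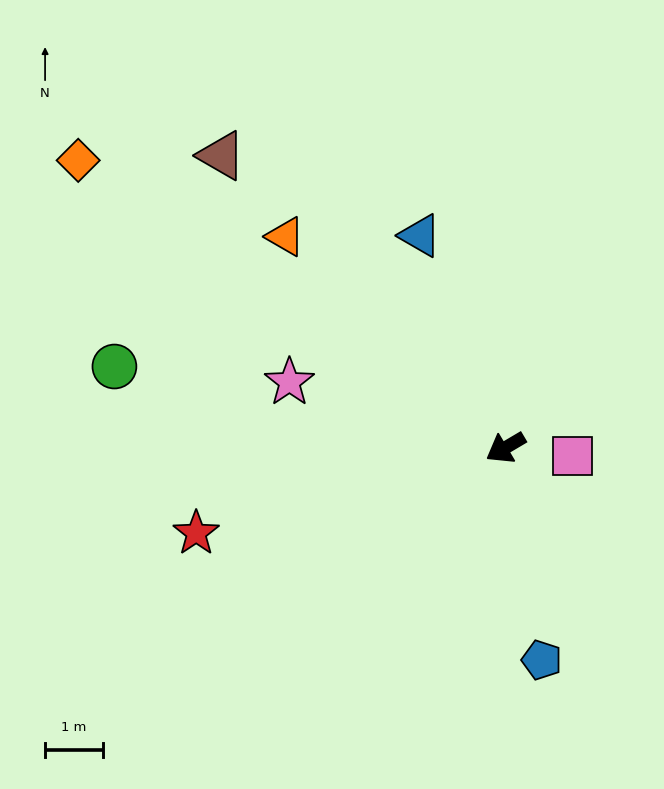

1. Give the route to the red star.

turn right 15°, forward 5.6 m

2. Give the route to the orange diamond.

turn right 65°, forward 8.9 m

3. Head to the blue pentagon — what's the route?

turn left 69°, forward 3.7 m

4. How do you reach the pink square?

turn left 142°, forward 1.2 m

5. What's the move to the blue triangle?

turn right 99°, forward 4.0 m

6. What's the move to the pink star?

turn right 47°, forward 3.9 m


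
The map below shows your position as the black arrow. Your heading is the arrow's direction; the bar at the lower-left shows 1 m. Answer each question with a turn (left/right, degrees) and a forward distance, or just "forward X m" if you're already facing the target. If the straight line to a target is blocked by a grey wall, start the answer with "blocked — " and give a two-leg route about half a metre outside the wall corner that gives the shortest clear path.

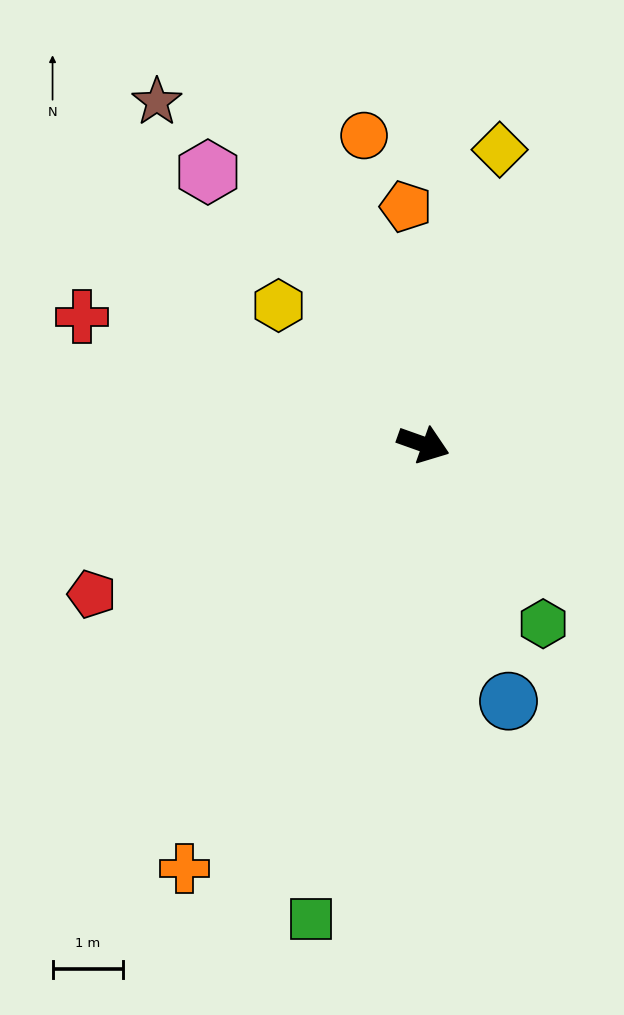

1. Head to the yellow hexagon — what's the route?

turn left 156°, forward 2.9 m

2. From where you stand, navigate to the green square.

turn right 84°, forward 6.9 m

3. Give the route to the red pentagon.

turn right 136°, forward 5.2 m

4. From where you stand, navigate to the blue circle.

turn right 52°, forward 3.9 m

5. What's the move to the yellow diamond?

turn left 95°, forward 4.3 m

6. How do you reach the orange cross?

turn right 100°, forward 6.9 m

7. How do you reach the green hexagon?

turn right 37°, forward 3.1 m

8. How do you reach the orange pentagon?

turn left 114°, forward 3.4 m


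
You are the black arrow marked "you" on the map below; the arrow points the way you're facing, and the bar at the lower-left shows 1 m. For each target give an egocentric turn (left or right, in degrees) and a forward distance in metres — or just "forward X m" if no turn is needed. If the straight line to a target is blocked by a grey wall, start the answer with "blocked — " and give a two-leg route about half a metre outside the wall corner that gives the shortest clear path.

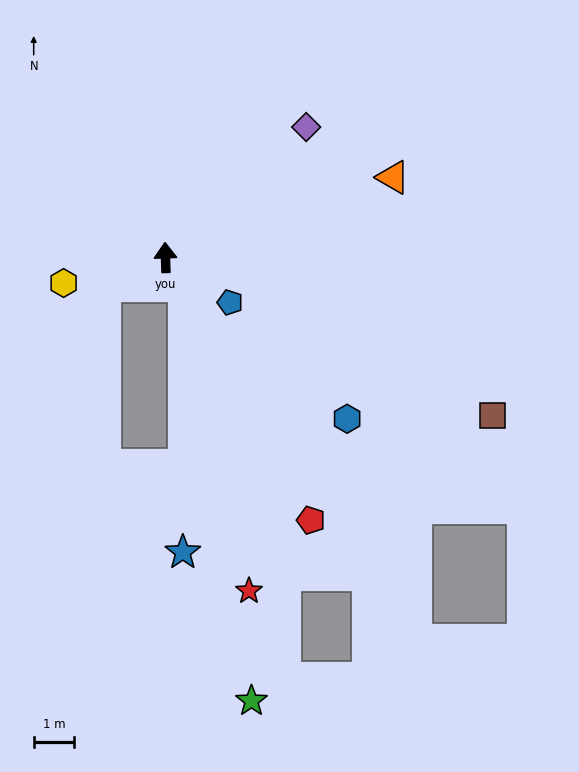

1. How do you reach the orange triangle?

turn right 72°, forward 5.9 m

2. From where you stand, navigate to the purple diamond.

turn right 49°, forward 4.7 m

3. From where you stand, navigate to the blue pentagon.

turn right 127°, forward 1.9 m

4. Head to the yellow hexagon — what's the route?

turn left 102°, forward 2.6 m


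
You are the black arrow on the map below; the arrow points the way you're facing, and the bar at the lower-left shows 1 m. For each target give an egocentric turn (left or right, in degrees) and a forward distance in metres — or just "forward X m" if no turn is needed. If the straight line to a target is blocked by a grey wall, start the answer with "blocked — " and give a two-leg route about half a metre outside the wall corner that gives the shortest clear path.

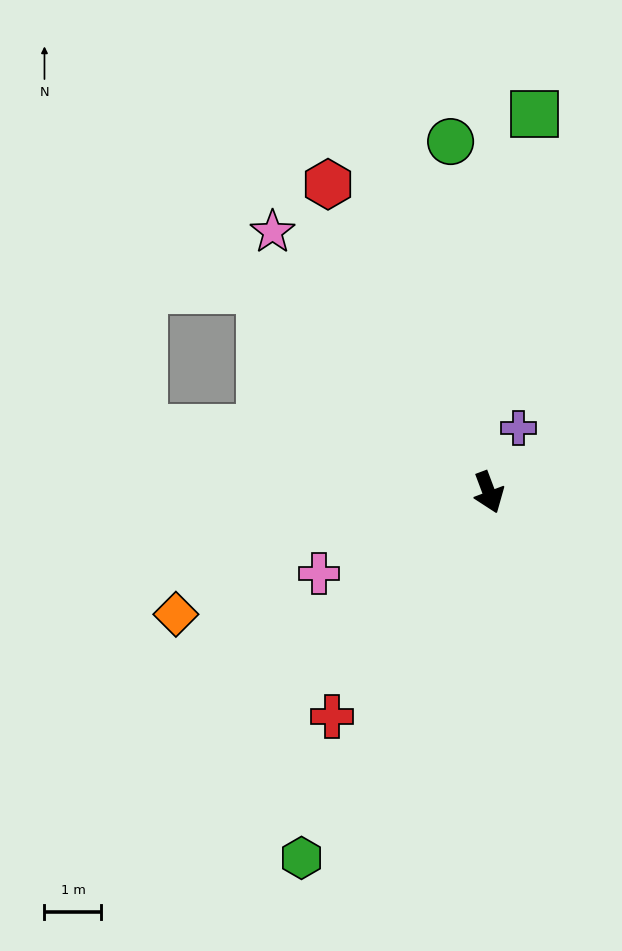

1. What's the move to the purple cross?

turn left 135°, forward 1.2 m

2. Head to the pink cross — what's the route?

turn right 85°, forward 3.3 m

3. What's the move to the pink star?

turn right 161°, forward 5.9 m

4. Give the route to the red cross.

turn right 56°, forward 4.8 m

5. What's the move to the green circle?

turn left 166°, forward 6.2 m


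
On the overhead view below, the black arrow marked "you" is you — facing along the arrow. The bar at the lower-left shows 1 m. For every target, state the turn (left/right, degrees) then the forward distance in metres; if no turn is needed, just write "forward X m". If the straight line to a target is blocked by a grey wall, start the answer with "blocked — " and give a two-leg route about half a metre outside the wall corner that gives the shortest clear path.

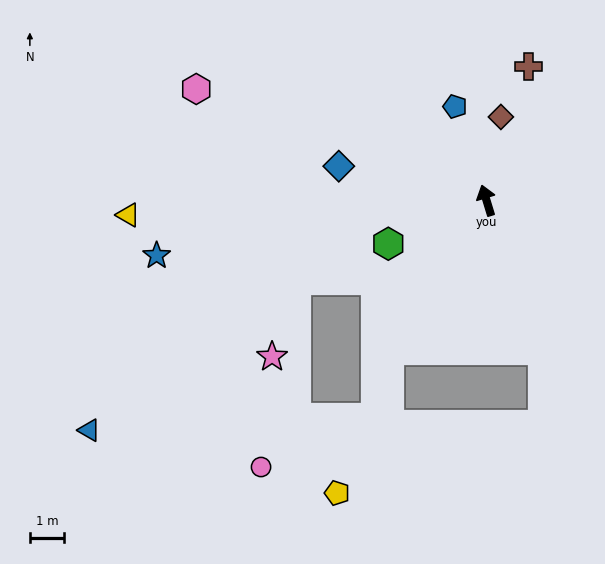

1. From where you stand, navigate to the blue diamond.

turn left 60°, forward 4.4 m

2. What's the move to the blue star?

turn left 83°, forward 9.8 m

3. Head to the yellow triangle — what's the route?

turn left 75°, forward 10.5 m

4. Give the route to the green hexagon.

turn left 97°, forward 3.1 m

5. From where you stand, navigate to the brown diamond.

turn right 27°, forward 2.5 m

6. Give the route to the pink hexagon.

turn left 52°, forward 9.1 m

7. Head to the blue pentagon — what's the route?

forward 2.9 m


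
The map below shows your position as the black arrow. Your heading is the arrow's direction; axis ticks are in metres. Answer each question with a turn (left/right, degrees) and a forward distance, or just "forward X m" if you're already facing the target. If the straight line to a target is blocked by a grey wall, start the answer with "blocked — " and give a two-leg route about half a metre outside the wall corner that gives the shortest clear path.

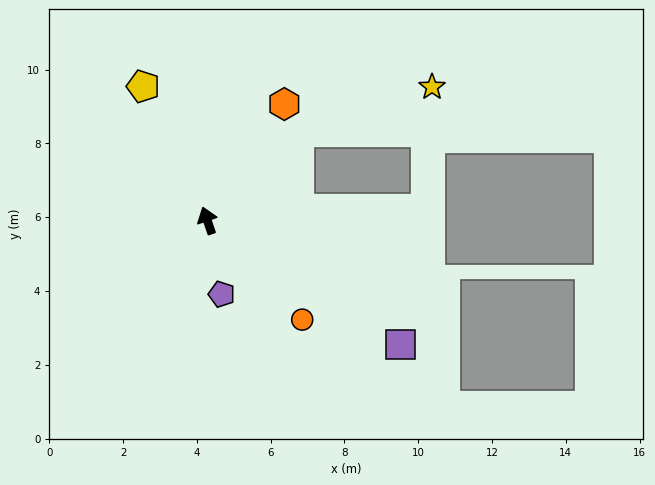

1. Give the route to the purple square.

turn right 142°, forward 6.2 m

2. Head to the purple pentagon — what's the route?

turn left 172°, forward 2.0 m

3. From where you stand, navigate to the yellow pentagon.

turn left 7°, forward 4.0 m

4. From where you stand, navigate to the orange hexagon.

turn right 52°, forward 3.8 m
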